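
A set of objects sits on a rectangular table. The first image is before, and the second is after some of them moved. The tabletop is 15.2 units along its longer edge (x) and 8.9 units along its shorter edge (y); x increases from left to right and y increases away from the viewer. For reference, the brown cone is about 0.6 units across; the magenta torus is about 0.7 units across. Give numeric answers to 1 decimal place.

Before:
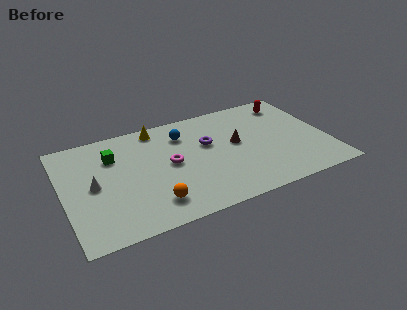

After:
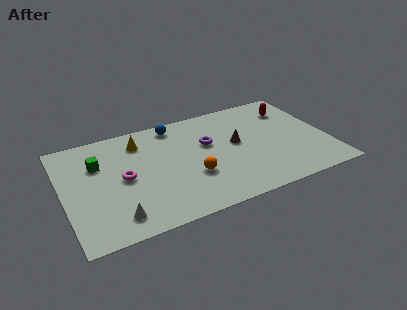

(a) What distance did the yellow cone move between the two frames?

1.4

From (5.7, 7.9) to (4.6, 7.1), the yellow cone covered √(1.1² + 0.8²) ≈ 1.4 units.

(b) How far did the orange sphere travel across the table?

2.7

From (4.8, 1.8) to (7.2, 3.1), the orange sphere covered √(2.4² + 1.3²) ≈ 2.7 units.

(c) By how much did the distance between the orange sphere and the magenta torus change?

+0.9

The distance was about 3.1 in the first image and 4.0 in the second, so they moved 0.9 units further apart.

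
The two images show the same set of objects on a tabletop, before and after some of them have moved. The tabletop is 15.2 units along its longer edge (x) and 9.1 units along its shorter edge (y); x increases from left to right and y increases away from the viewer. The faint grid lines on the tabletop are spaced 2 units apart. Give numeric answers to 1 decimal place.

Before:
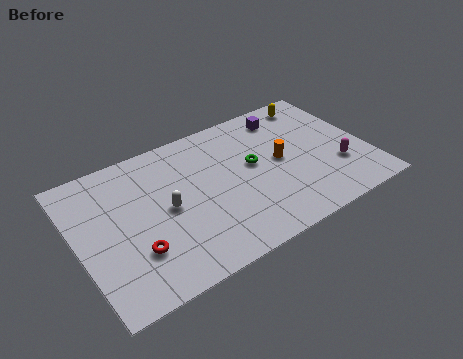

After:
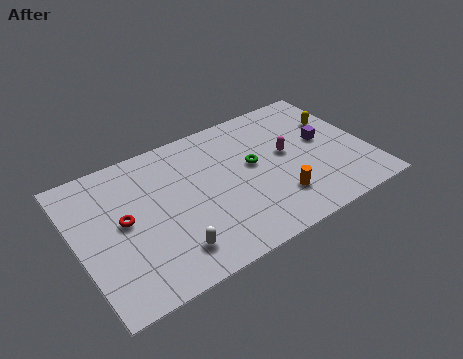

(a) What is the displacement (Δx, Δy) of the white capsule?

(-0.2, -2.7)

The white capsule started near (4.6, 4.5) and ended near (4.4, 1.8).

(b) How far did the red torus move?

2.1

From (2.7, 2.7) to (2.4, 4.8), the red torus covered √(0.3² + 2.1²) ≈ 2.1 units.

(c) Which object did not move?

the green torus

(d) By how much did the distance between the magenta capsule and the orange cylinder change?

-0.4

Before: roughly 3.3 units apart; after: 2.9. That's 0.4 units closer together.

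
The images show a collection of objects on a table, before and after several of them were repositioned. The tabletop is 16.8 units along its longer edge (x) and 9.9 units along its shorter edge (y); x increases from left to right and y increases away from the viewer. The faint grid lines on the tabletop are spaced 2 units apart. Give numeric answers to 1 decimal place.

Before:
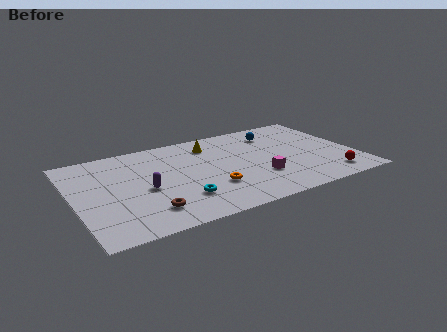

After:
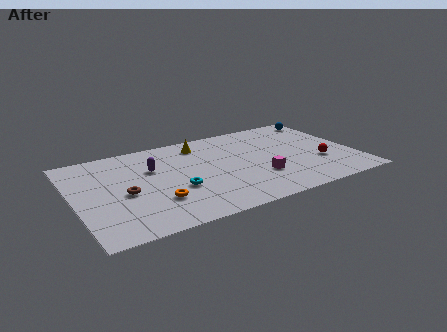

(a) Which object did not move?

the magenta cube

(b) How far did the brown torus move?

2.5

From (4.0, 2.1) to (2.9, 4.4), the brown torus covered √(1.1² + 2.3²) ≈ 2.5 units.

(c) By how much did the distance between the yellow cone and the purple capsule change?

-2.1

Before: roughly 5.6 units apart; after: 3.5. That's 2.1 units closer together.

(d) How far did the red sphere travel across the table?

1.8

The red sphere was near (14.9, 1.6) before and (14.6, 3.4) after, so it travelled √(0.3² + 1.8²) ≈ 1.8 units.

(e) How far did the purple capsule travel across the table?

2.2

From (4.1, 4.4) to (4.8, 6.5), the purple capsule covered √(0.7² + 2.1²) ≈ 2.2 units.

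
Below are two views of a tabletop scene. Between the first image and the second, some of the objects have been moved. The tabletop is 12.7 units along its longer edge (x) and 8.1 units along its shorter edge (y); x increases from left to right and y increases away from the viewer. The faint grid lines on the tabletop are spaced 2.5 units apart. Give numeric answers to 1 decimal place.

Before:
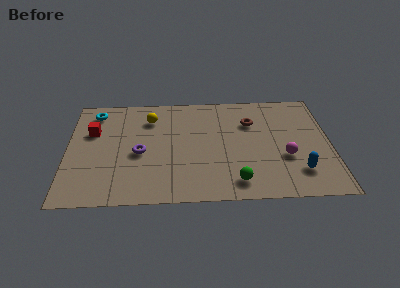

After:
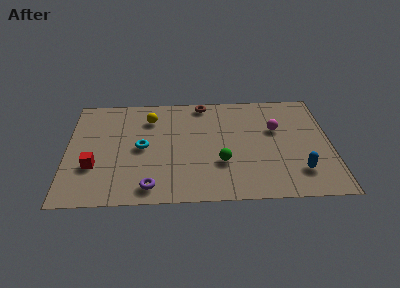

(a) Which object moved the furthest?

the cyan torus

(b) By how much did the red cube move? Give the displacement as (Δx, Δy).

(0.1, -2.6)

The red cube started near (1.2, 5.3) and ended near (1.3, 2.7).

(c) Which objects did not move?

the yellow sphere and the blue capsule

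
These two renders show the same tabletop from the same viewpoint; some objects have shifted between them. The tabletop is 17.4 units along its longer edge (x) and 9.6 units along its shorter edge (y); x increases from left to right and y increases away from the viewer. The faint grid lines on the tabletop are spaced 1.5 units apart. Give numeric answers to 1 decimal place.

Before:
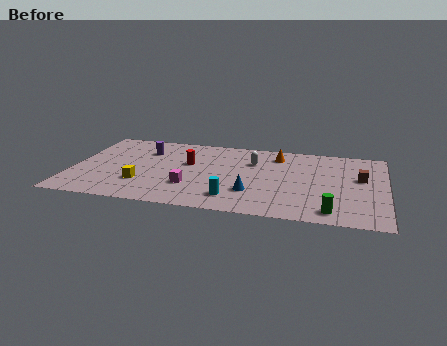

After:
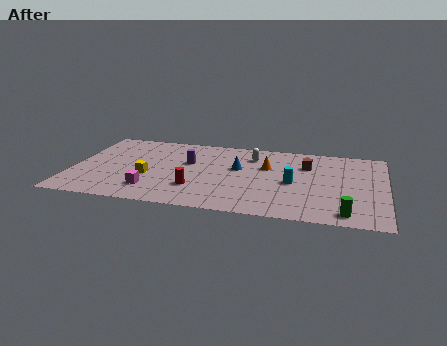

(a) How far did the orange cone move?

1.7

From (11.3, 7.8) to (10.8, 6.2), the orange cone covered √(0.5² + 1.6²) ≈ 1.7 units.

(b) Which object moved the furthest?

the cyan cylinder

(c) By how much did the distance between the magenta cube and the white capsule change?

+2.5

The distance was about 5.0 in the first image and 7.5 in the second, so they moved 2.5 units further apart.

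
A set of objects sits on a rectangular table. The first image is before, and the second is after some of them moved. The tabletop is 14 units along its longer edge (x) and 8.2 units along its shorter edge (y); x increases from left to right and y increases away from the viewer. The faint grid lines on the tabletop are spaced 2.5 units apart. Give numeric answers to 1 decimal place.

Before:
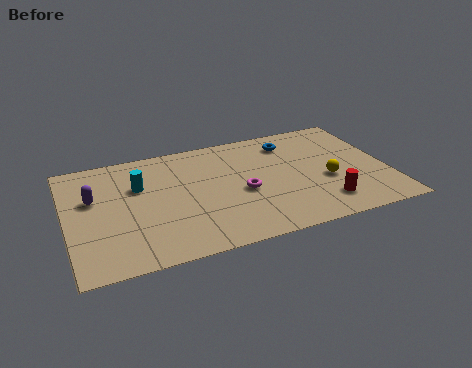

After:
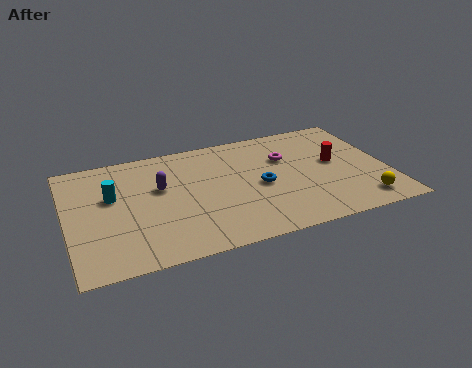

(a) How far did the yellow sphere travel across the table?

2.4

The yellow sphere was near (11.3, 3.3) before and (12.6, 1.3) after, so it travelled √(1.3² + 2.0²) ≈ 2.4 units.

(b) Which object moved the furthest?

the blue torus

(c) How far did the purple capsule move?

2.9

From (1.2, 5.1) to (4.1, 5.0), the purple capsule covered √(2.9² + 0.1²) ≈ 2.9 units.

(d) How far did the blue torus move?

3.2

From (10.0, 6.6) to (8.4, 3.8), the blue torus covered √(1.6² + 2.8²) ≈ 3.2 units.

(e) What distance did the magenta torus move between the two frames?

2.8

From (7.6, 3.6) to (9.7, 5.5), the magenta torus covered √(2.1² + 1.9²) ≈ 2.8 units.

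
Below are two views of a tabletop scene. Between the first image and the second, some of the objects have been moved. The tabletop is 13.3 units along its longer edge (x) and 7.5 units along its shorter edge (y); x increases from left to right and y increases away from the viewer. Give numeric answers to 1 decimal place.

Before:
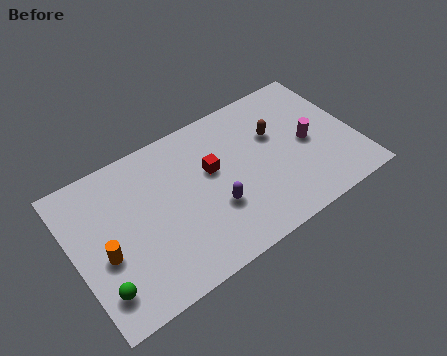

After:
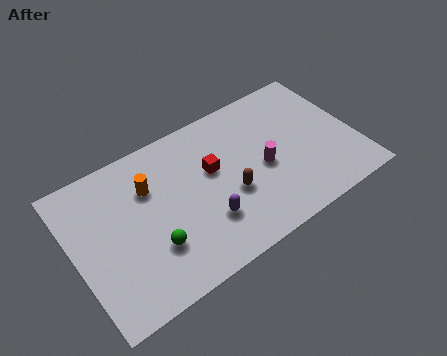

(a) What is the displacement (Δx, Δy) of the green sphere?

(2.5, 0.7)

The green sphere was at about (0.9, 1.6) and moved to about (3.4, 2.3).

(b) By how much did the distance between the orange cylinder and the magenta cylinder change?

-4.3

Before: roughly 9.8 units apart; after: 5.5. That's 4.3 units closer together.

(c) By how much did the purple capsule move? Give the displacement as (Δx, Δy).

(-0.5, -0.4)

The purple capsule was at about (6.4, 2.6) and moved to about (5.9, 2.2).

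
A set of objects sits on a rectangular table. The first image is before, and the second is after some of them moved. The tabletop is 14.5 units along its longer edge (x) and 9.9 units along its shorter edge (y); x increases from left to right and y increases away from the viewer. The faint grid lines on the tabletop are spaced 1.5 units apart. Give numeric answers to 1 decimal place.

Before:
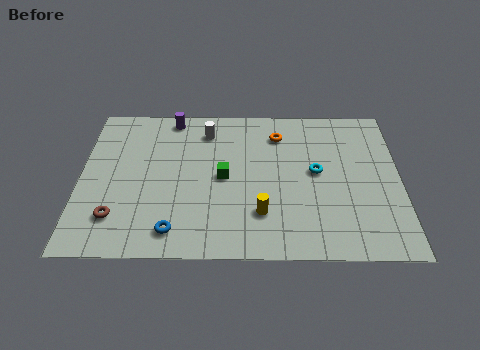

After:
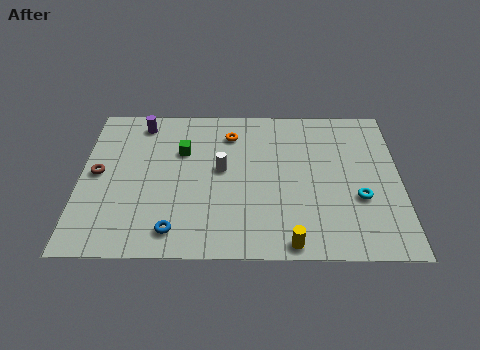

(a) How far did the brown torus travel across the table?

2.9

The brown torus was near (1.7, 2.3) before and (0.8, 5.1) after, so it travelled √(0.9² + 2.8²) ≈ 2.9 units.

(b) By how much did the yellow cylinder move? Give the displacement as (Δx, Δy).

(1.3, -1.8)

From the two frames, the yellow cylinder sits at roughly (8.2, 2.6) before and (9.5, 0.8) after.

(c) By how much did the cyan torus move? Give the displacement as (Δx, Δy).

(1.9, -1.7)

From the two frames, the cyan torus sits at roughly (10.7, 5.3) before and (12.6, 3.6) after.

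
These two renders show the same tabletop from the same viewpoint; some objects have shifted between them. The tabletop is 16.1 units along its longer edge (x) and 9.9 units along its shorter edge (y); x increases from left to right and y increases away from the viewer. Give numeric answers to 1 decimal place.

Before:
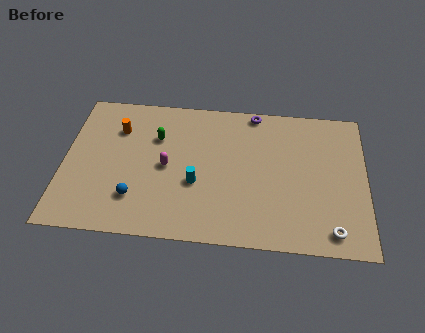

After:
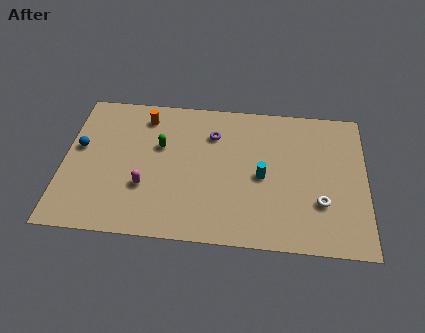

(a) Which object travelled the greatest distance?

the blue sphere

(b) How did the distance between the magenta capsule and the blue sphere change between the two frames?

+1.5

They were about 2.8 units apart before and 4.3 after — 1.5 units further apart.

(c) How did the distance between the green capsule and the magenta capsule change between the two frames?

+0.9

They were about 2.1 units apart before and 3.0 after — 0.9 units further apart.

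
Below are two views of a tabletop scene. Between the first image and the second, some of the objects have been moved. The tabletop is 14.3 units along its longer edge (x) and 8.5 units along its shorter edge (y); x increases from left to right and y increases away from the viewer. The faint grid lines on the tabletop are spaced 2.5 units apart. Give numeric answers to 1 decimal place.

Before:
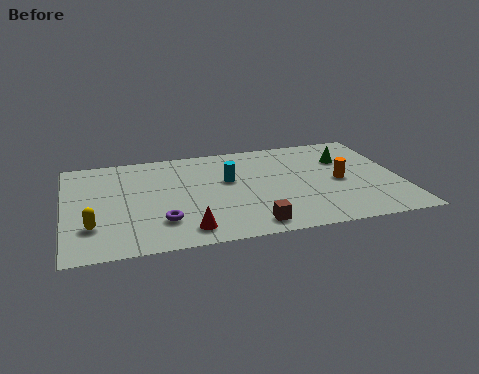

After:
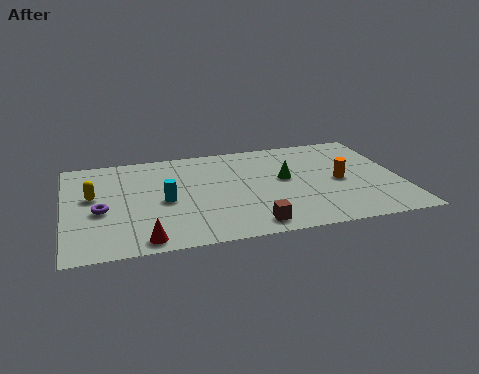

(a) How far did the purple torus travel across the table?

2.9

The purple torus was near (4.0, 2.2) before and (1.5, 3.6) after, so it travelled √(2.5² + 1.4²) ≈ 2.9 units.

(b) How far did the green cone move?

3.0

The green cone moved from about (12.1, 5.9) to (9.4, 4.7), a distance of √(2.7² + 1.2²) ≈ 3.0.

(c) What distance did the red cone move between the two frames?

1.8

The red cone moved from about (5.0, 1.3) to (3.2, 0.9), a distance of √(1.8² + 0.4²) ≈ 1.8.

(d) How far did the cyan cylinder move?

3.0

The cyan cylinder moved from about (7.0, 5.1) to (4.2, 3.9), a distance of √(2.8² + 1.2²) ≈ 3.0.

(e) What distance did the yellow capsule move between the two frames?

2.5

From (1.1, 2.4) to (1.2, 4.9), the yellow capsule covered √(0.1² + 2.5²) ≈ 2.5 units.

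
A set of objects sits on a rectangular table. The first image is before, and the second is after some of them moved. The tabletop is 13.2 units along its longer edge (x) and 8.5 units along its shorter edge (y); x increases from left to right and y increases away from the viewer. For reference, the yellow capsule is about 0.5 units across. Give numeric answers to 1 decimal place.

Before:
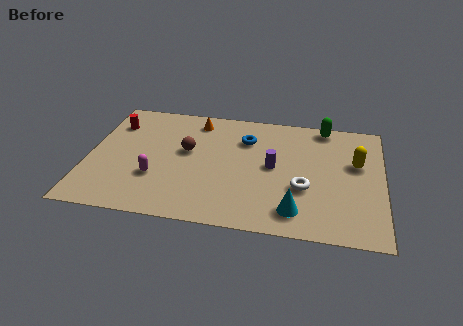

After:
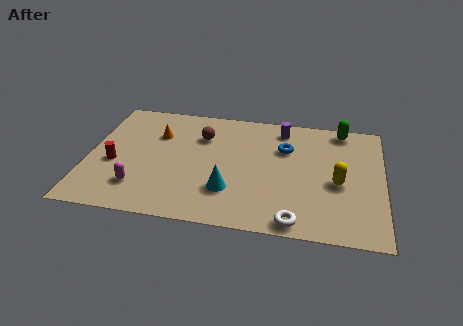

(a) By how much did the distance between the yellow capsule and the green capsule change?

+1.0

They were about 2.9 units apart before and 3.9 after — 1.0 units further apart.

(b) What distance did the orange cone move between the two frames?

2.1

From (4.7, 7.2) to (3.0, 5.9), the orange cone covered √(1.7² + 1.3²) ≈ 2.1 units.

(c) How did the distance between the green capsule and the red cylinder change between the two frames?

+1.3

Before: roughly 9.6 units apart; after: 10.9. That's 1.3 units further apart.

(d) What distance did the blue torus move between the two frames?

1.8

From (7.0, 6.2) to (8.8, 5.8), the blue torus covered √(1.8² + 0.4²) ≈ 1.8 units.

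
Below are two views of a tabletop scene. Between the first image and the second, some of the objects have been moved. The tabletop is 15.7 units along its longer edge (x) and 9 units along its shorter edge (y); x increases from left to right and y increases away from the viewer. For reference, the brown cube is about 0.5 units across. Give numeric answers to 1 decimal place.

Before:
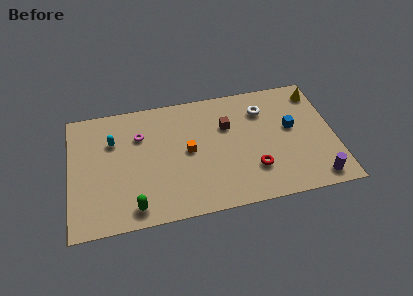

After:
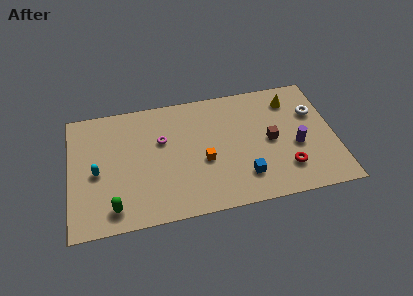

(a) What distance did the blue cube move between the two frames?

4.2

The blue cube moved from about (13.2, 5.1) to (10.2, 2.1), a distance of √(3.0² + 3.0²) ≈ 4.2.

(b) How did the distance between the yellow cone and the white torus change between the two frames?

-1.6

The distance was about 3.4 in the first image and 1.8 in the second, so they moved 1.6 units closer together.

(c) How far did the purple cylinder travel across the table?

2.8

The purple cylinder was near (14.4, 1.1) before and (13.4, 3.7) after, so it travelled √(1.0² + 2.6²) ≈ 2.8 units.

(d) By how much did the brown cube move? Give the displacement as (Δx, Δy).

(2.5, -1.6)

The brown cube started near (9.4, 6.0) and ended near (11.9, 4.4).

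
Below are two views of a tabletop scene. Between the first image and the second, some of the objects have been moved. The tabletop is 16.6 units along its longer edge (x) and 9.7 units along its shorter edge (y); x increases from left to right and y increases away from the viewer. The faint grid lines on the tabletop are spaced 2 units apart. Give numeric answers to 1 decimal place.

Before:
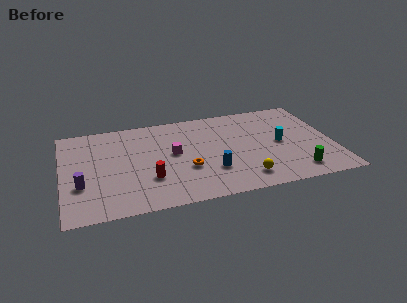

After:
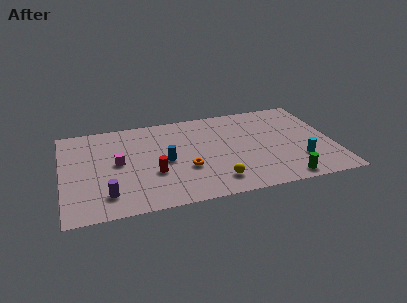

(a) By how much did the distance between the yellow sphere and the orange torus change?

-1.4

They were about 3.8 units apart before and 2.4 after — 1.4 units closer together.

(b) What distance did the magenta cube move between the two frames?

3.4

The magenta cube moved from about (6.8, 5.3) to (3.4, 5.1), a distance of √(3.4² + 0.2²) ≈ 3.4.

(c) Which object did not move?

the orange torus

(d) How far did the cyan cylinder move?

2.3

The cyan cylinder moved from about (13.4, 4.8) to (14.4, 2.7), a distance of √(1.0² + 2.1²) ≈ 2.3.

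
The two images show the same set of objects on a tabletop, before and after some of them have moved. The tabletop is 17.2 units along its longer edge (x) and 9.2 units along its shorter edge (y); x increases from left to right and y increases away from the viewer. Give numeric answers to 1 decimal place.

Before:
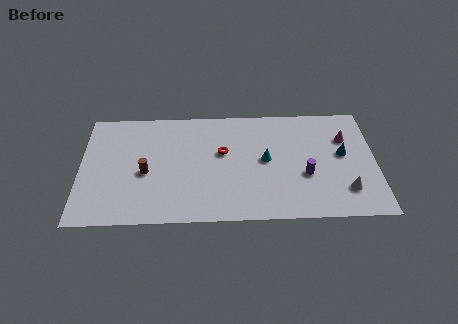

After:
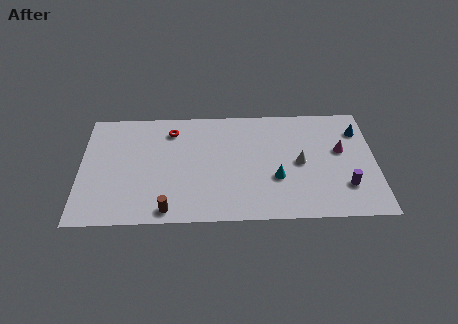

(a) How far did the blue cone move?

2.1

The blue cone was near (15.3, 5.1) before and (16.3, 7.0) after, so it travelled √(1.0² + 1.9²) ≈ 2.1 units.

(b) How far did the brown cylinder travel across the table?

3.3

The brown cylinder was near (3.8, 4.0) before and (5.1, 1.0) after, so it travelled √(1.3² + 3.0²) ≈ 3.3 units.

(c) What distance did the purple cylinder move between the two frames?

2.5

From (13.1, 3.5) to (15.4, 2.5), the purple cylinder covered √(2.3² + 1.0²) ≈ 2.5 units.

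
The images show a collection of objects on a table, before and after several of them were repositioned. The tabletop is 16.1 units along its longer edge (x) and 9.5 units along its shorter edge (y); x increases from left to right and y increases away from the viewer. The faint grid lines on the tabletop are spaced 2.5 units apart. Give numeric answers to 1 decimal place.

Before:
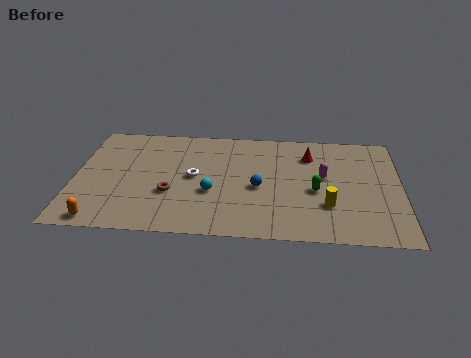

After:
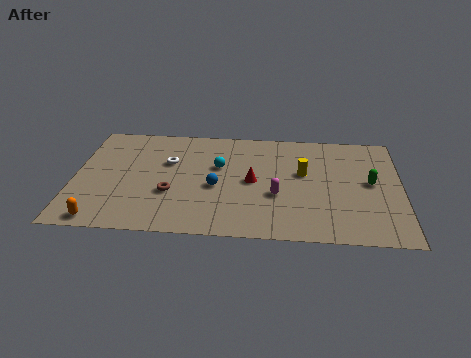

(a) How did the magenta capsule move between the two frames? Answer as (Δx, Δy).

(-2.3, -1.8)

From the two frames, the magenta capsule sits at roughly (12.3, 5.4) before and (10.0, 3.6) after.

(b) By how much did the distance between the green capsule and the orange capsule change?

+2.8

Before: roughly 10.9 units apart; after: 13.7. That's 2.8 units further apart.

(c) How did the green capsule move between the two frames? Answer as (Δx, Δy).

(2.7, 0.9)

From the two frames, the green capsule sits at roughly (11.9, 4.1) before and (14.6, 5.0) after.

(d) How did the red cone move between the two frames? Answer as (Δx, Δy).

(-2.8, -2.5)

The red cone was at about (11.6, 7.2) and moved to about (8.8, 4.7).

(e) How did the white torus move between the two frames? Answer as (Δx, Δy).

(-1.3, 1.2)

The white torus started near (5.9, 4.9) and ended near (4.6, 6.1).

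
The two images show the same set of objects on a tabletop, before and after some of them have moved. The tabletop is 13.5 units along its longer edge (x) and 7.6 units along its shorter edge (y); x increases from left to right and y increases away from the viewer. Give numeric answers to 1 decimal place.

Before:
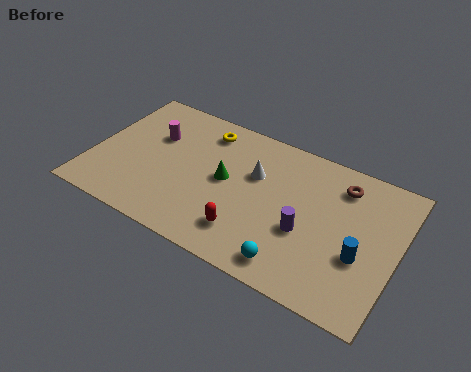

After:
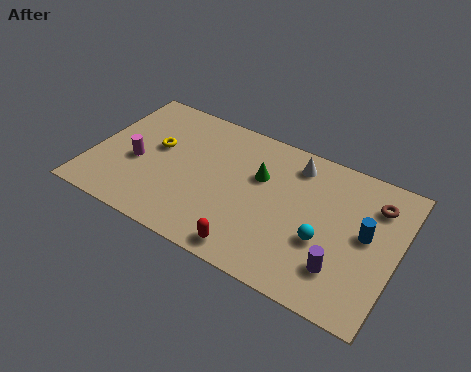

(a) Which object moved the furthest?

the yellow torus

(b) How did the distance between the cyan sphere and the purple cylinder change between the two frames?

-0.6

The distance was about 1.9 in the first image and 1.3 in the second, so they moved 0.6 units closer together.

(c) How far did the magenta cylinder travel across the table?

1.9

The magenta cylinder moved from about (2.5, 5.0) to (2.0, 3.2), a distance of √(0.5² + 1.8²) ≈ 1.9.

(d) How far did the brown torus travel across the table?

1.5

From (10.8, 6.1) to (12.3, 5.8), the brown torus covered √(1.5² + 0.3²) ≈ 1.5 units.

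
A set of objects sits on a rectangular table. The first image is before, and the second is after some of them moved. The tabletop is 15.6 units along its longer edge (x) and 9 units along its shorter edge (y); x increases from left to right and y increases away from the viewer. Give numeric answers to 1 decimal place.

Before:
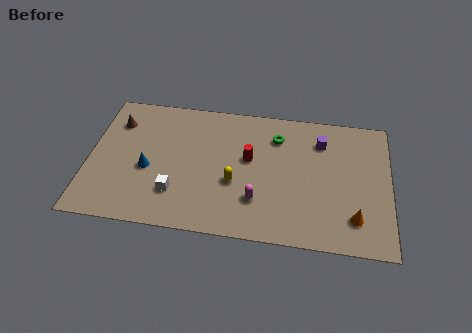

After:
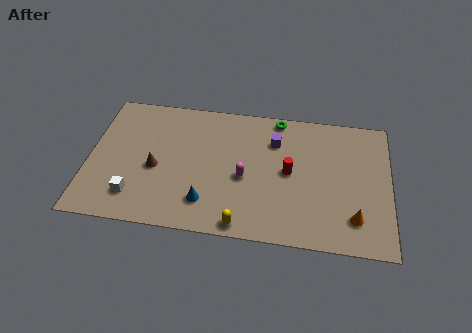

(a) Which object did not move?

the orange cone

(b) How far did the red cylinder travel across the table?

2.2

The red cylinder moved from about (8.3, 5.2) to (10.4, 4.6), a distance of √(2.1² + 0.6²) ≈ 2.2.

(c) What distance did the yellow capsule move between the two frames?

2.7

From (7.6, 3.5) to (8.1, 0.8), the yellow capsule covered √(0.5² + 2.7²) ≈ 2.7 units.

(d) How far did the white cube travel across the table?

2.2

The white cube was near (4.6, 2.4) before and (2.5, 1.9) after, so it travelled √(2.1² + 0.5²) ≈ 2.2 units.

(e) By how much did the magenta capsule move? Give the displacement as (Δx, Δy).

(-0.7, 1.4)

The magenta capsule was at about (8.8, 2.5) and moved to about (8.1, 3.9).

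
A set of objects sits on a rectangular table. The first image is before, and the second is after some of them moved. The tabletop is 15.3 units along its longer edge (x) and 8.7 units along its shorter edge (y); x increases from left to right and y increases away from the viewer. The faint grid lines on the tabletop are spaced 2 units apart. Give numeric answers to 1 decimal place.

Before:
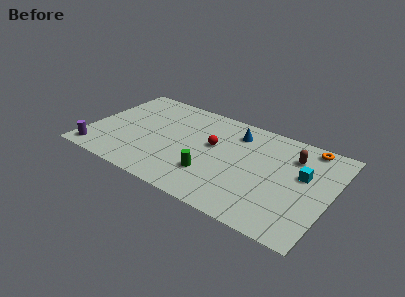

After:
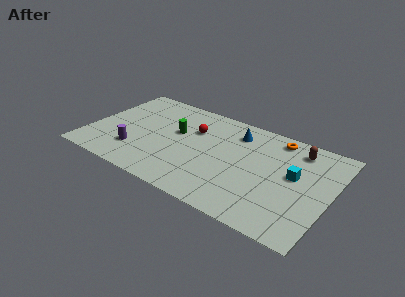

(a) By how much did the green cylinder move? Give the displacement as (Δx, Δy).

(-2.7, 2.7)

The green cylinder started near (8.1, 2.5) and ended near (5.4, 5.2).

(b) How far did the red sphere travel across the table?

1.6

The red sphere was near (7.8, 5.1) before and (6.4, 5.9) after, so it travelled √(1.4² + 0.8²) ≈ 1.6 units.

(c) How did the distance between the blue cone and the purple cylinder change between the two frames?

-2.6

Before: roughly 10.0 units apart; after: 7.4. That's 2.6 units closer together.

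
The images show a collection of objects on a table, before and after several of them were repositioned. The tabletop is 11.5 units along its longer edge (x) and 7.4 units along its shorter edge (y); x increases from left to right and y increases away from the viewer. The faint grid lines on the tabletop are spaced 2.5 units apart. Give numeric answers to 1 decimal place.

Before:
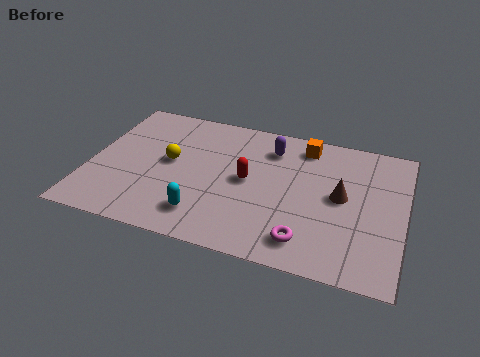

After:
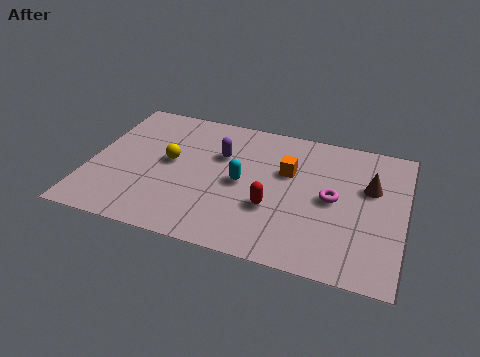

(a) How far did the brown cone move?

1.3

The brown cone was near (9.2, 3.9) before and (10.2, 4.7) after, so it travelled √(1.0² + 0.8²) ≈ 1.3 units.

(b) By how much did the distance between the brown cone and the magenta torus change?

-1.2

Before: roughly 2.8 units apart; after: 1.6. That's 1.2 units closer together.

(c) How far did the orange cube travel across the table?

1.7

The orange cube moved from about (7.7, 6.3) to (7.2, 4.7), a distance of √(0.5² + 1.6²) ≈ 1.7.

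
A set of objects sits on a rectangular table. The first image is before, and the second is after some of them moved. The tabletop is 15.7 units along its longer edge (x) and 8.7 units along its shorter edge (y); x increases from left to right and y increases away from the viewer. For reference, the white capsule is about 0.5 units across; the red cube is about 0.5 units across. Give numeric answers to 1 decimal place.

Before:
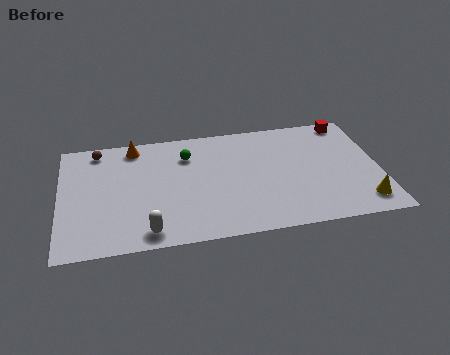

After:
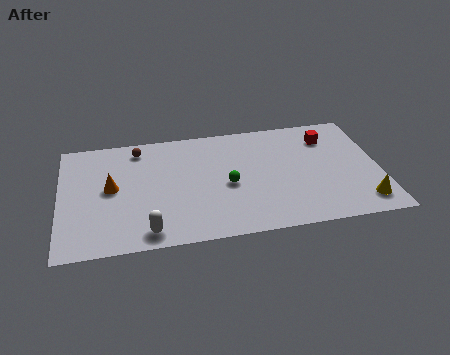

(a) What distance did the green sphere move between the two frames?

3.2

The green sphere was near (6.3, 6.5) before and (8.2, 3.9) after, so it travelled √(1.9² + 2.6²) ≈ 3.2 units.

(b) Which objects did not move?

the white capsule and the yellow cone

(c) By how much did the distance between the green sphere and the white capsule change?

-0.9

Before: roughly 5.8 units apart; after: 4.9. That's 0.9 units closer together.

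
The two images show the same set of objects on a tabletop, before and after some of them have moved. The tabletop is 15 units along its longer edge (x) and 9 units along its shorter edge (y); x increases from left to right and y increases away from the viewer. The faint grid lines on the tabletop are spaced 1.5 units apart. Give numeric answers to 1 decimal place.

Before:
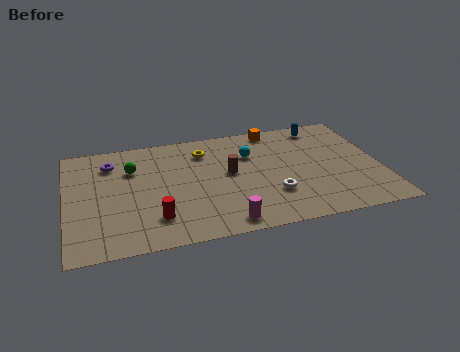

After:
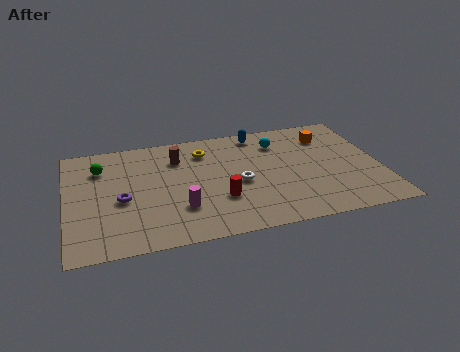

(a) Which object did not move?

the yellow torus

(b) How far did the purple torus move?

3.1

From (2.2, 7.0) to (2.6, 3.9), the purple torus covered √(0.4² + 3.1²) ≈ 3.1 units.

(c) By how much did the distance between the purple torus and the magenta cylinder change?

-4.9

Before: roughly 7.9 units apart; after: 3.0. That's 4.9 units closer together.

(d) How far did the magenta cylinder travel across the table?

2.6

From (7.3, 1.0) to (5.3, 2.6), the magenta cylinder covered √(2.0² + 1.6²) ≈ 2.6 units.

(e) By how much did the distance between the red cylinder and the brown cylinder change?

-0.4

Before: roughly 4.6 units apart; after: 4.2. That's 0.4 units closer together.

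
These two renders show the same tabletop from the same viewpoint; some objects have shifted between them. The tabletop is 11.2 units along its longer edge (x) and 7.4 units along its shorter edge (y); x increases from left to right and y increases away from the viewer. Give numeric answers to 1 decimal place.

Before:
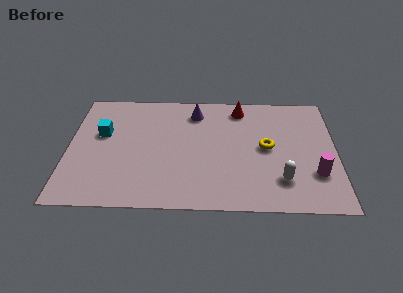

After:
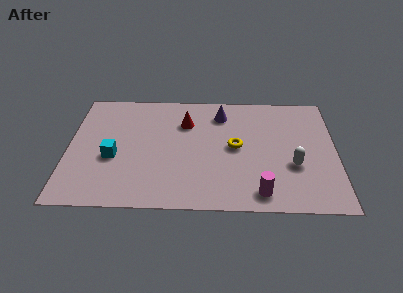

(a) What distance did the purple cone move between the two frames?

1.1

From (5.3, 6.0) to (6.4, 5.9), the purple cone covered √(1.1² + 0.1²) ≈ 1.1 units.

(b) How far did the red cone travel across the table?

2.5

The red cone was near (7.2, 6.3) before and (4.9, 5.3) after, so it travelled √(2.3² + 1.0²) ≈ 2.5 units.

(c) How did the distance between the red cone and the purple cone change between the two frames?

-0.3

They were about 1.9 units apart before and 1.6 after — 0.3 units closer together.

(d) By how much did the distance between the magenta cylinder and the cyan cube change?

-2.8

The distance was about 9.2 in the first image and 6.4 in the second, so they moved 2.8 units closer together.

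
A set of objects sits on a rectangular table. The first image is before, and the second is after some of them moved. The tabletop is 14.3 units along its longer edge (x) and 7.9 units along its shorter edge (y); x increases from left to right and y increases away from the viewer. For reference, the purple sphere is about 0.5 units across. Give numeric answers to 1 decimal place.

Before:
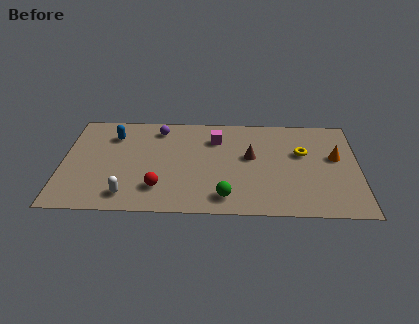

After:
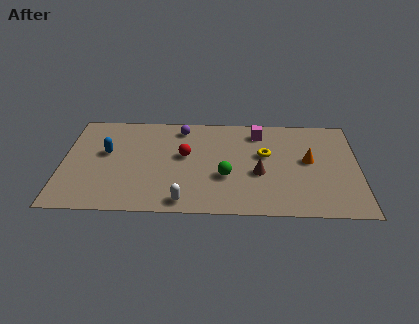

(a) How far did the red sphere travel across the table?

2.9

The red sphere was near (4.7, 1.9) before and (5.9, 4.5) after, so it travelled √(1.2² + 2.6²) ≈ 2.9 units.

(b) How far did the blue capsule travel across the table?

1.4

From (2.4, 6.0) to (2.1, 4.6), the blue capsule covered √(0.3² + 1.4²) ≈ 1.4 units.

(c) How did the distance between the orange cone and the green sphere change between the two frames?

-2.0

Before: roughly 6.2 units apart; after: 4.2. That's 2.0 units closer together.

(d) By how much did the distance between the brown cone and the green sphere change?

-1.8

They were about 3.4 units apart before and 1.6 after — 1.8 units closer together.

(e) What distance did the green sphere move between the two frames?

1.6

From (7.9, 1.3) to (7.9, 2.9), the green sphere covered √(0.0² + 1.6²) ≈ 1.6 units.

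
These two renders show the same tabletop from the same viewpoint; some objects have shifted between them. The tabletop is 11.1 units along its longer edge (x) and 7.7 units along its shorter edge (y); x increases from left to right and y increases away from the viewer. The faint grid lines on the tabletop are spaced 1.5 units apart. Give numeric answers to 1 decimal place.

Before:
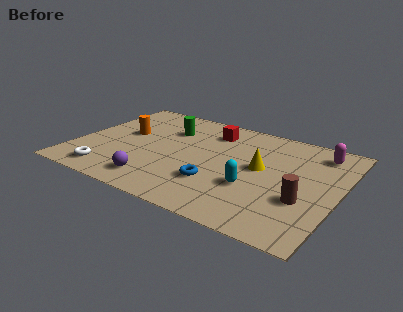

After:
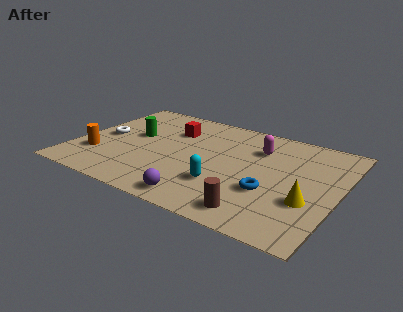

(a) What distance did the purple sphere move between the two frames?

2.0

The purple sphere moved from about (3.8, 1.3) to (5.8, 0.9), a distance of √(2.0² + 0.4²) ≈ 2.0.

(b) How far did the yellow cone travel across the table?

2.7

The yellow cone moved from about (7.8, 4.2) to (10.0, 2.7), a distance of √(2.2² + 1.5²) ≈ 2.7.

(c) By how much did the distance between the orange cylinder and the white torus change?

-1.7

Before: roughly 3.3 units apart; after: 1.6. That's 1.7 units closer together.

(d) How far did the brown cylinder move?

2.3

From (9.8, 2.7) to (8.1, 1.1), the brown cylinder covered √(1.7² + 1.6²) ≈ 2.3 units.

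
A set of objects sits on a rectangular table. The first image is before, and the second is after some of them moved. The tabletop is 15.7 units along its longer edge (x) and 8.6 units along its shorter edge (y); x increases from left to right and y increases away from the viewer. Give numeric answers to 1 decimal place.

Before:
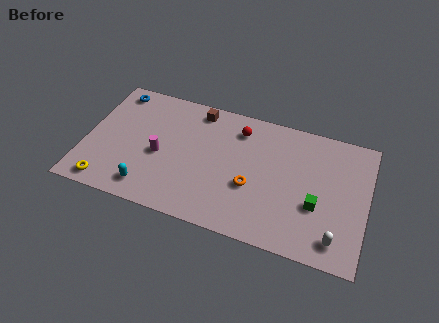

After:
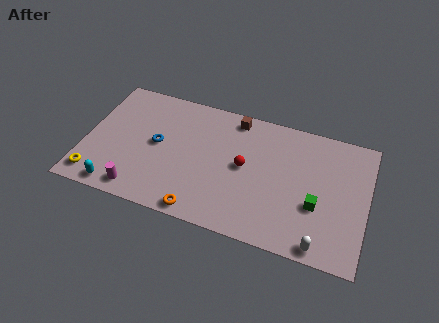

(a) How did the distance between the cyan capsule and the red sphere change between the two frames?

+0.5

The distance was about 7.2 in the first image and 7.7 in the second, so they moved 0.5 units further apart.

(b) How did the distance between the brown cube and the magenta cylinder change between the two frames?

+4.0

Before: roughly 4.1 units apart; after: 8.1. That's 4.0 units further apart.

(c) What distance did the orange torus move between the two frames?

3.6

The orange torus moved from about (9.4, 3.3) to (6.8, 0.8), a distance of √(2.6² + 2.5²) ≈ 3.6.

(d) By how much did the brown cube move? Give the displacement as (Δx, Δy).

(2.1, 0.1)

From the two frames, the brown cube sits at roughly (6.0, 7.5) before and (8.1, 7.6) after.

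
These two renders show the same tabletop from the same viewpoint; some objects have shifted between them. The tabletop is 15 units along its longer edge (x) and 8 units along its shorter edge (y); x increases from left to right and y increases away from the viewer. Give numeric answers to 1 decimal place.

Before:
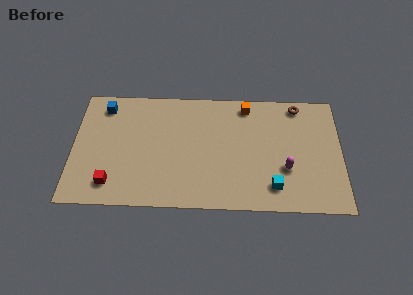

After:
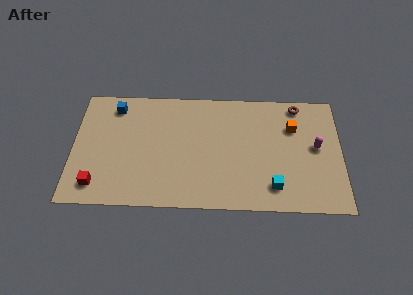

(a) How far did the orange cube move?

3.0

From (9.7, 7.0) to (12.3, 5.6), the orange cube covered √(2.6² + 1.4²) ≈ 3.0 units.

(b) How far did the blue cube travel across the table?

0.6

The blue cube was near (1.7, 6.7) before and (2.3, 6.7) after, so it travelled √(0.6² + 0.0²) ≈ 0.6 units.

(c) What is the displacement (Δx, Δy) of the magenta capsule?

(1.7, 1.5)

The magenta capsule started near (11.9, 2.8) and ended near (13.6, 4.3).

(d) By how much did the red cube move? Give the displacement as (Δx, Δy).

(-0.8, -0.1)

From the two frames, the red cube sits at roughly (2.2, 1.5) before and (1.4, 1.4) after.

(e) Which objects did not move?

the brown torus and the cyan cube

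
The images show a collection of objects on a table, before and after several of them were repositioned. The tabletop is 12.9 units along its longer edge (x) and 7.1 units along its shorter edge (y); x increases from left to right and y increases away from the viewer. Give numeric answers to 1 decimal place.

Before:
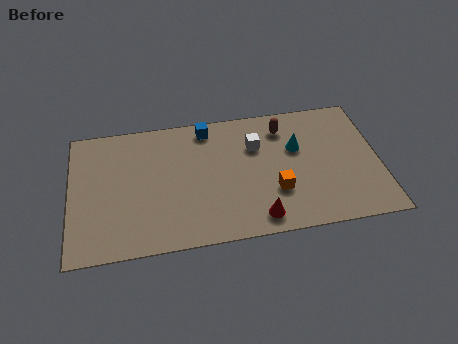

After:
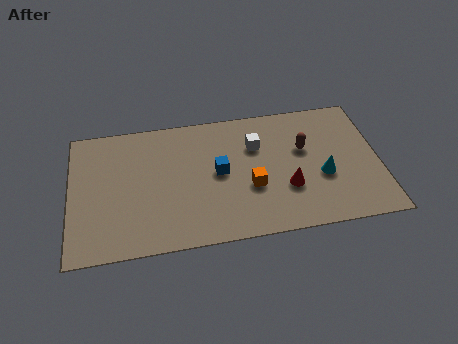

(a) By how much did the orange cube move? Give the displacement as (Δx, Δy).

(-1.0, 0.4)

The orange cube started near (8.5, 2.3) and ended near (7.5, 2.7).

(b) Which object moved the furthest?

the blue cube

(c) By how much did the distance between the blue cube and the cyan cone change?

+0.3

They were about 4.1 units apart before and 4.4 after — 0.3 units further apart.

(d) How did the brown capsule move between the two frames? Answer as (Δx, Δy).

(0.8, -1.3)

The brown capsule was at about (9.0, 5.7) and moved to about (9.8, 4.4).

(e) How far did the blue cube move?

2.5

The blue cube was near (5.8, 6.2) before and (6.2, 3.7) after, so it travelled √(0.4² + 2.5²) ≈ 2.5 units.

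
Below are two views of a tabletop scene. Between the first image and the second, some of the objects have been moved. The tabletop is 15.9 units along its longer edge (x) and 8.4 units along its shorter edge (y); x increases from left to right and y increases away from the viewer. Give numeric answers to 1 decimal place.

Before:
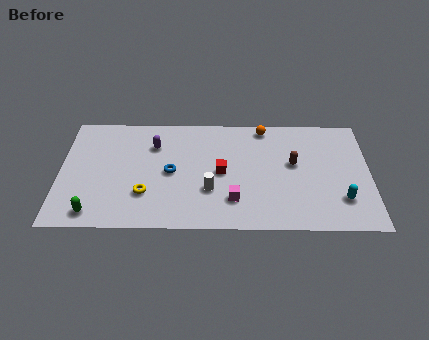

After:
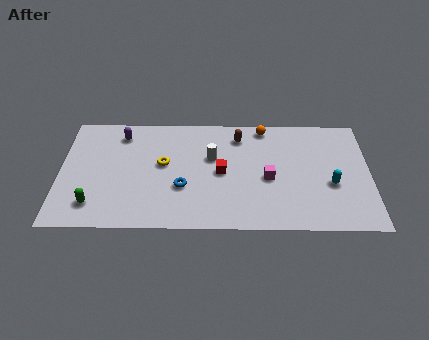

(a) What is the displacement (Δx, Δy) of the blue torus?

(0.6, -1.1)

The blue torus started near (5.7, 4.1) and ended near (6.3, 3.0).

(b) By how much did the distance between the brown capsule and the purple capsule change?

-1.2

Before: roughly 7.3 units apart; after: 6.1. That's 1.2 units closer together.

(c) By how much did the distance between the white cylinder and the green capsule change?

+0.8

The distance was about 6.1 in the first image and 6.9 in the second, so they moved 0.8 units further apart.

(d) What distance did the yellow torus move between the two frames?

2.4

From (4.4, 2.5) to (5.3, 4.7), the yellow torus covered √(0.9² + 2.2²) ≈ 2.4 units.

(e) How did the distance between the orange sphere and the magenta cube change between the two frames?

-1.8

Before: roughly 5.6 units apart; after: 3.8. That's 1.8 units closer together.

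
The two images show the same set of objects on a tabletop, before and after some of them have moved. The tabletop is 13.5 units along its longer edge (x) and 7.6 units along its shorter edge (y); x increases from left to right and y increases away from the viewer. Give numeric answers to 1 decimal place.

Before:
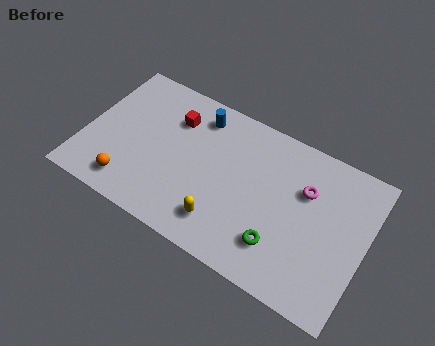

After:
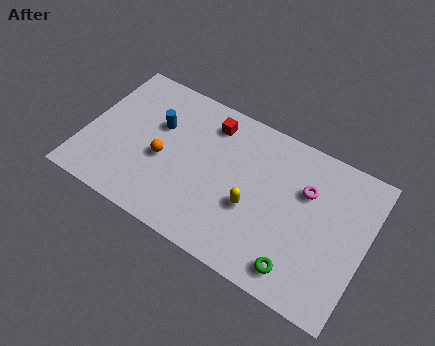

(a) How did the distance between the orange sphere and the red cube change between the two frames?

-1.1

They were about 4.6 units apart before and 3.5 after — 1.1 units closer together.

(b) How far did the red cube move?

1.8

The red cube moved from about (4.0, 5.6) to (5.7, 6.2), a distance of √(1.7² + 0.6²) ≈ 1.8.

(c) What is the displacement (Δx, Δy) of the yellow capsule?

(1.2, 1.4)

From the two frames, the yellow capsule sits at roughly (7.0, 1.6) before and (8.2, 3.0) after.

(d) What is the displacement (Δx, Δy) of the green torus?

(1.0, -0.7)

The green torus was at about (9.7, 1.9) and moved to about (10.7, 1.2).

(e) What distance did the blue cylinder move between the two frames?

2.3

From (5.1, 6.3) to (3.3, 4.9), the blue cylinder covered √(1.8² + 1.4²) ≈ 2.3 units.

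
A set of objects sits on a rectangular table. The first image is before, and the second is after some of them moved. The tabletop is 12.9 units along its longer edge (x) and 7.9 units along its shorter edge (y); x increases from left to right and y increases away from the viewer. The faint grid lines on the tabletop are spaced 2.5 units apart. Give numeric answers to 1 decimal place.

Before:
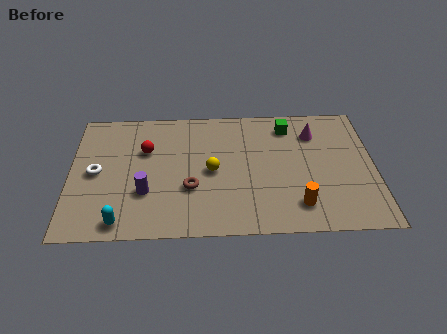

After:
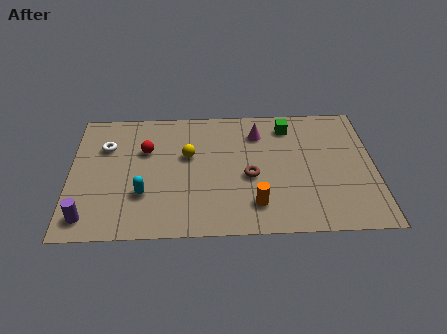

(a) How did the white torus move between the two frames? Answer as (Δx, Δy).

(0.4, 1.6)

From the two frames, the white torus sits at roughly (1.1, 3.9) before and (1.5, 5.5) after.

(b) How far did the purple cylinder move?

2.8

From (3.2, 2.6) to (0.8, 1.2), the purple cylinder covered √(2.4² + 1.4²) ≈ 2.8 units.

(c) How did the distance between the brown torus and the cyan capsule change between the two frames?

+1.1

The distance was about 3.5 in the first image and 4.6 in the second, so they moved 1.1 units further apart.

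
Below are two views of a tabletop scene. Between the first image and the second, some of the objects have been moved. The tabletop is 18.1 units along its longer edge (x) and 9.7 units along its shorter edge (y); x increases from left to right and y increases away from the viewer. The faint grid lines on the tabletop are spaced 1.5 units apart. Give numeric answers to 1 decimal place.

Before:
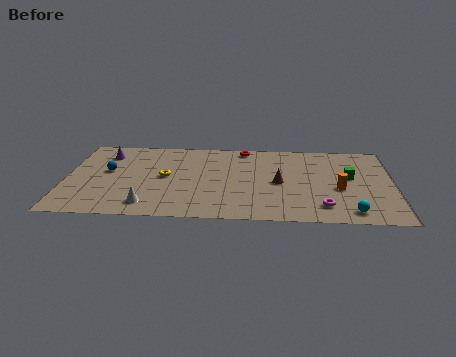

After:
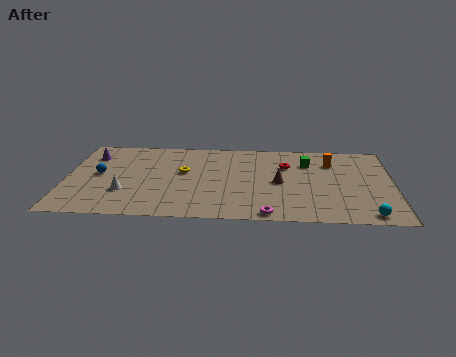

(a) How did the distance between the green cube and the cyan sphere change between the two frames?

+2.7

The distance was about 4.2 in the first image and 6.9 in the second, so they moved 2.7 units further apart.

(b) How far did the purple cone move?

0.8

From (2.1, 7.6) to (1.3, 7.4), the purple cone covered √(0.8² + 0.2²) ≈ 0.8 units.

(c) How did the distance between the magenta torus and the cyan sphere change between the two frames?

+3.8

Before: roughly 1.6 units apart; after: 5.4. That's 3.8 units further apart.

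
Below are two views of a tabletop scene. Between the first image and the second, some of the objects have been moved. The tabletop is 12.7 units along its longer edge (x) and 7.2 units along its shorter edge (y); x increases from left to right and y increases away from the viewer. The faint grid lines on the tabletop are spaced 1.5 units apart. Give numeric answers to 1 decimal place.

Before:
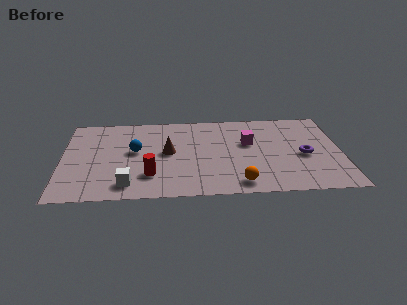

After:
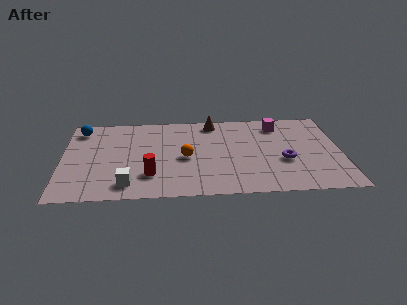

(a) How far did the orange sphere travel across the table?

3.3

The orange sphere was near (8.0, 1.0) before and (5.6, 3.3) after, so it travelled √(2.4² + 2.3²) ≈ 3.3 units.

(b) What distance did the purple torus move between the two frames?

1.0

The purple torus was near (11.0, 3.2) before and (10.1, 2.8) after, so it travelled √(0.9² + 0.4²) ≈ 1.0 units.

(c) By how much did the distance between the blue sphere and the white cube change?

+2.5

The distance was about 2.8 in the first image and 5.3 in the second, so they moved 2.5 units further apart.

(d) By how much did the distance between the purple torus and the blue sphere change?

+2.1

They were about 7.7 units apart before and 9.8 after — 2.1 units further apart.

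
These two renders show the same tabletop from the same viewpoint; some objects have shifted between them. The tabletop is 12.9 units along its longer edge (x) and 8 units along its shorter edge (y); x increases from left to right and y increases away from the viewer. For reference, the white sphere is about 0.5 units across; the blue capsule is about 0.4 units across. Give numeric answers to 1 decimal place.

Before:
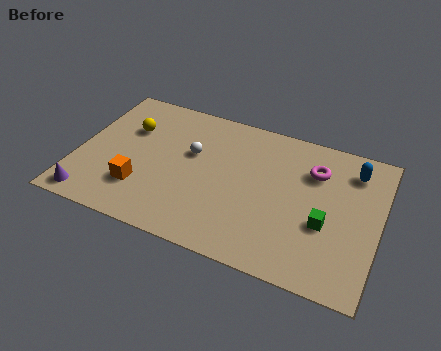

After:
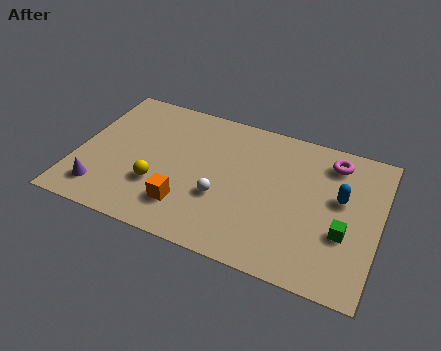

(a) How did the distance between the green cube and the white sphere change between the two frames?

-1.0

Before: roughly 6.2 units apart; after: 5.2. That's 1.0 units closer together.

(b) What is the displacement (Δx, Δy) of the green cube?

(0.8, -0.2)

The green cube started near (10.7, 3.1) and ended near (11.5, 2.9).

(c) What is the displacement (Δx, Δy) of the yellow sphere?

(1.6, -2.8)

The yellow sphere started near (2.0, 5.4) and ended near (3.6, 2.6).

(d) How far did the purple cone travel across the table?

0.7

The purple cone moved from about (0.9, 0.9) to (1.3, 1.5), a distance of √(0.4² + 0.6²) ≈ 0.7.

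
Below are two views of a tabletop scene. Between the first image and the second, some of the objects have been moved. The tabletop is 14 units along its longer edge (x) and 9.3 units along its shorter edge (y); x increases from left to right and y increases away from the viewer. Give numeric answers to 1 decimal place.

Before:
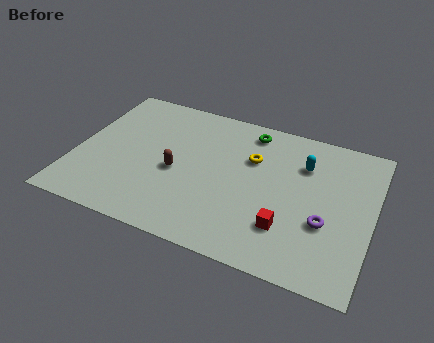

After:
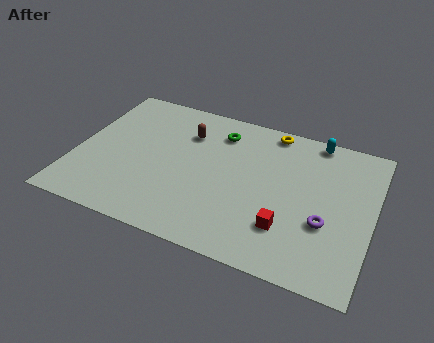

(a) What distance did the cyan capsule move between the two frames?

1.8

The cyan capsule moved from about (10.6, 6.7) to (11.0, 8.5), a distance of √(0.4² + 1.8²) ≈ 1.8.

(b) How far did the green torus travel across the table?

1.5

The green torus was near (7.9, 8.0) before and (6.5, 7.4) after, so it travelled √(1.4² + 0.6²) ≈ 1.5 units.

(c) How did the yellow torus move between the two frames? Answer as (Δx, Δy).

(0.7, 2.2)

From the two frames, the yellow torus sits at roughly (8.2, 6.2) before and (8.9, 8.4) after.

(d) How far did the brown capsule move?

2.7

The brown capsule was near (4.8, 4.1) before and (5.0, 6.8) after, so it travelled √(0.2² + 2.7²) ≈ 2.7 units.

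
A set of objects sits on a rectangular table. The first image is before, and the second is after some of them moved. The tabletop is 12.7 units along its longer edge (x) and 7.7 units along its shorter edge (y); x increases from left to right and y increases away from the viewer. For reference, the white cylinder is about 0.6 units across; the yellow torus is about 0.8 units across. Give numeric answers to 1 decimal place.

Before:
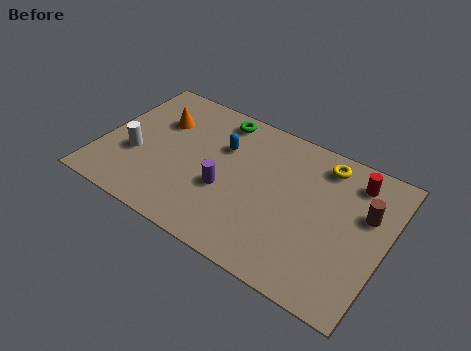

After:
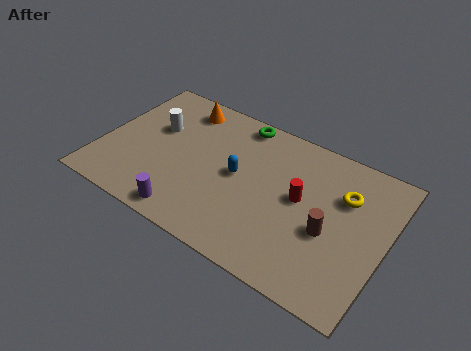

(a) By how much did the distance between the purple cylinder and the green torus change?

+2.3

They were about 3.8 units apart before and 6.1 after — 2.3 units further apart.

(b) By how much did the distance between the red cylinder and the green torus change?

-2.0

They were about 6.2 units apart before and 4.2 after — 2.0 units closer together.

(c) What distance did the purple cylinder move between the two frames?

2.5

From (5.7, 3.0) to (4.4, 0.9), the purple cylinder covered √(1.3² + 2.1²) ≈ 2.5 units.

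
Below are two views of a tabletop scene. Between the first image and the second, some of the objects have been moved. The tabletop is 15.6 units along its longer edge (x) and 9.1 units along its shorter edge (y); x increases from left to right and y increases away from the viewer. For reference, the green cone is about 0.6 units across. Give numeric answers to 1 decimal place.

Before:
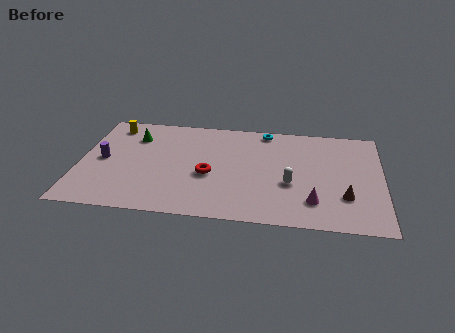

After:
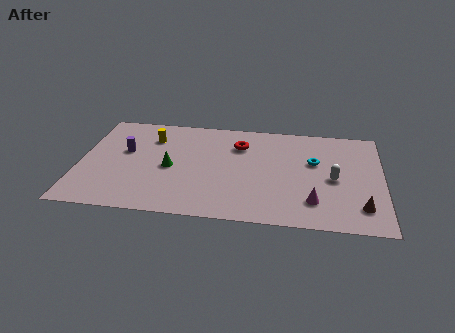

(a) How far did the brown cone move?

1.1

From (13.7, 2.7) to (14.5, 1.9), the brown cone covered √(0.8² + 0.8²) ≈ 1.1 units.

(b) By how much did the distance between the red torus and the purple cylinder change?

+0.5

They were about 5.5 units apart before and 6.0 after — 0.5 units further apart.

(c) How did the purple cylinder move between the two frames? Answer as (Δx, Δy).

(1.1, 0.9)

From the two frames, the purple cylinder sits at roughly (1.2, 4.5) before and (2.3, 5.4) after.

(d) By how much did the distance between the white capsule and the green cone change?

-0.4

The distance was about 8.8 in the first image and 8.4 in the second, so they moved 0.4 units closer together.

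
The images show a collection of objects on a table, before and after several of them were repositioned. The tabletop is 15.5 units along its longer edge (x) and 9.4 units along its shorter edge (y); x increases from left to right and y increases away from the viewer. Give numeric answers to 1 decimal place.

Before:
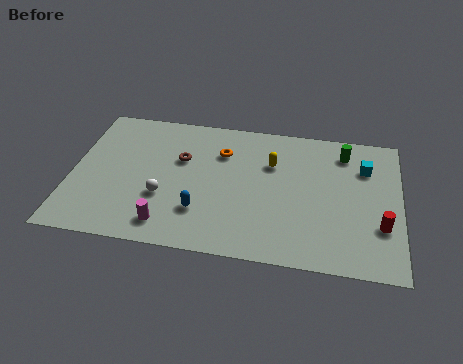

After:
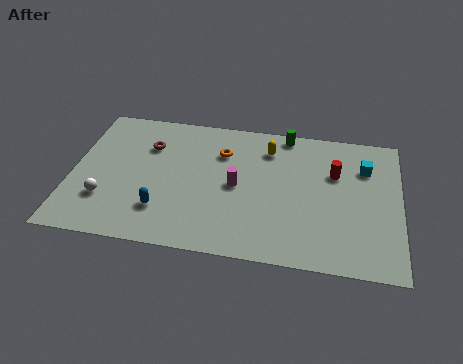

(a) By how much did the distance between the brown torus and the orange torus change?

+1.4

Before: roughly 2.1 units apart; after: 3.5. That's 1.4 units further apart.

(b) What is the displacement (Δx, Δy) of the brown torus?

(-1.6, 0.7)

The brown torus was at about (5.1, 6.0) and moved to about (3.5, 6.7).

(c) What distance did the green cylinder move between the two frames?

2.9

The green cylinder was near (12.8, 7.7) before and (10.0, 8.6) after, so it travelled √(2.8² + 0.9²) ≈ 2.9 units.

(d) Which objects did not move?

the orange torus and the cyan cube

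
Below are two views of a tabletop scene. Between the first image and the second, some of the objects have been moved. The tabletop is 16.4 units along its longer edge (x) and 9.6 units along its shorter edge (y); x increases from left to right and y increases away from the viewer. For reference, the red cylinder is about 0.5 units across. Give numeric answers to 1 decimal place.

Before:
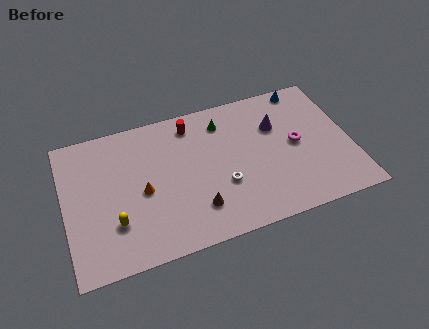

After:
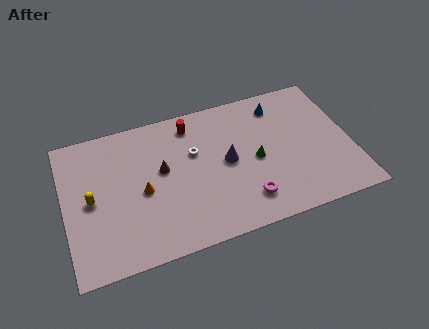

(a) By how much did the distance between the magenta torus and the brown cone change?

-0.8

They were about 6.5 units apart before and 5.7 after — 0.8 units closer together.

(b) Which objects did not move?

the red cylinder and the orange cone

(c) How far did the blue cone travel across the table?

1.8

The blue cone moved from about (14.2, 8.7) to (12.6, 7.9), a distance of √(1.6² + 0.8²) ≈ 1.8.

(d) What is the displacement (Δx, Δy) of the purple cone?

(-3.0, -1.6)

The purple cone was at about (12.3, 6.5) and moved to about (9.3, 4.9).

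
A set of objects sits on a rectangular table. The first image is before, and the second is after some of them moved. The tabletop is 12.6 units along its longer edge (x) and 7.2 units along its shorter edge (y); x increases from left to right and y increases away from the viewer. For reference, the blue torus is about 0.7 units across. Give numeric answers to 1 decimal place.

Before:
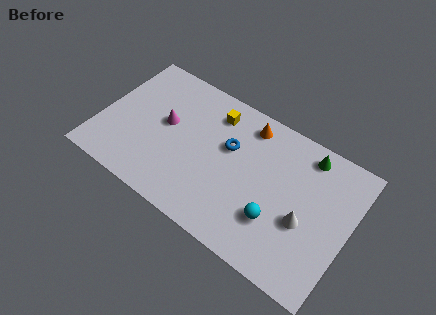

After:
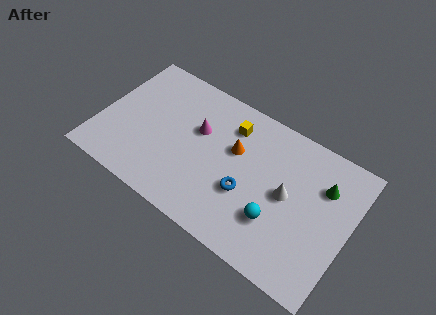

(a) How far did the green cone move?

1.5

The green cone moved from about (10.1, 6.2) to (11.1, 5.1), a distance of √(1.0² + 1.1²) ≈ 1.5.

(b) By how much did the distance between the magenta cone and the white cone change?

-2.6

Before: roughly 7.4 units apart; after: 4.8. That's 2.6 units closer together.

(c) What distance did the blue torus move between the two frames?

2.2

The blue torus was near (6.4, 4.5) before and (7.6, 2.7) after, so it travelled √(1.2² + 1.8²) ≈ 2.2 units.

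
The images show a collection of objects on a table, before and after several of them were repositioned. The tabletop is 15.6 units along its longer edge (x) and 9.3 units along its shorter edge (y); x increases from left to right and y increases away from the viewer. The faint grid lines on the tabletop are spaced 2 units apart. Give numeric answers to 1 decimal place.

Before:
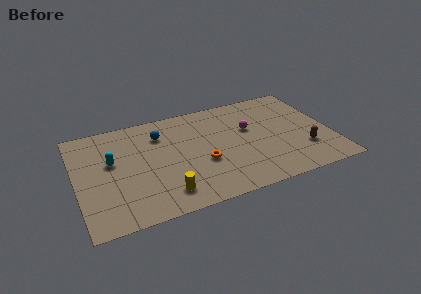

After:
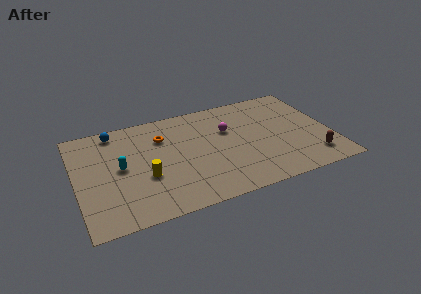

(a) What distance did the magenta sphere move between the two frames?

1.3

The magenta sphere moved from about (10.7, 5.7) to (9.4, 6.0), a distance of √(1.3² + 0.3²) ≈ 1.3.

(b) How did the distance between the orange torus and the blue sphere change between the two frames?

-0.9

The distance was about 4.1 in the first image and 3.2 in the second, so they moved 0.9 units closer together.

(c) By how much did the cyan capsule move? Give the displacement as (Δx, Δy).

(0.5, -0.7)

The cyan capsule started near (2.2, 5.5) and ended near (2.7, 4.8).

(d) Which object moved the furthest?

the orange torus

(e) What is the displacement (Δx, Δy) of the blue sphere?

(-2.7, 1.2)

The blue sphere started near (5.3, 7.0) and ended near (2.6, 8.2).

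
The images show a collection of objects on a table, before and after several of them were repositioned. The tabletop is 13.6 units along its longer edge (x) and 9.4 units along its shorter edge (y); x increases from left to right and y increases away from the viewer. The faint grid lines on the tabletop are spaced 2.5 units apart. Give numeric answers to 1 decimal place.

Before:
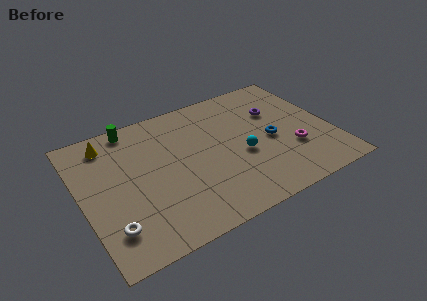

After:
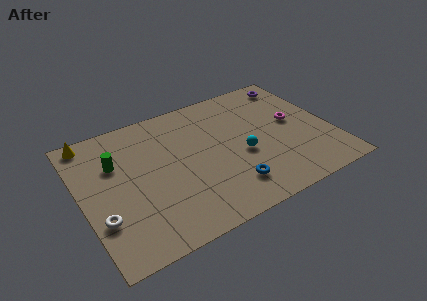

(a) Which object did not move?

the cyan sphere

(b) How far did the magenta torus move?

2.0

The magenta torus was near (11.3, 3.1) before and (11.7, 5.1) after, so it travelled √(0.4² + 2.0²) ≈ 2.0 units.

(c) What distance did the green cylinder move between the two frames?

2.5

The green cylinder was near (3.2, 8.5) before and (2.0, 6.3) after, so it travelled √(1.2² + 2.2²) ≈ 2.5 units.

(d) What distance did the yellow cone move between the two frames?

1.1

From (1.8, 7.9) to (0.9, 8.5), the yellow cone covered √(0.9² + 0.6²) ≈ 1.1 units.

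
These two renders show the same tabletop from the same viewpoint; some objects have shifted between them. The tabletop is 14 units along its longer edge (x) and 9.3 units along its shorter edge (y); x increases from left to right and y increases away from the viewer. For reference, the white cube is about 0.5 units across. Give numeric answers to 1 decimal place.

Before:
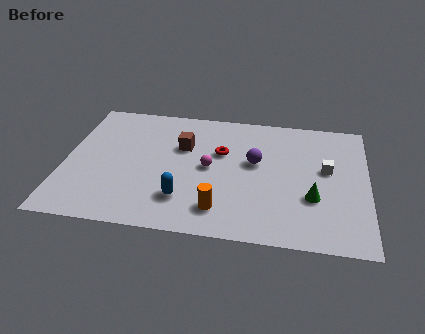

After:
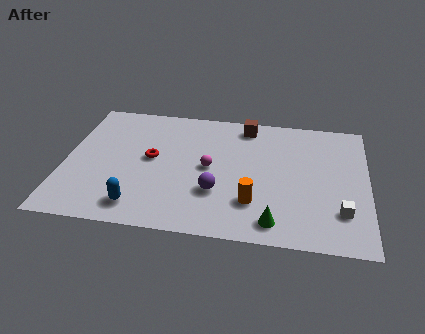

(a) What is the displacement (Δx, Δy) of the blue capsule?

(-2.0, -0.8)

From the two frames, the blue capsule sits at roughly (5.6, 2.3) before and (3.6, 1.5) after.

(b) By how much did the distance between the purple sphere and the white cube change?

+2.4

The distance was about 3.3 in the first image and 5.7 in the second, so they moved 2.4 units further apart.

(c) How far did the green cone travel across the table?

2.5

The green cone was near (11.5, 3.2) before and (9.8, 1.3) after, so it travelled √(1.7² + 1.9²) ≈ 2.5 units.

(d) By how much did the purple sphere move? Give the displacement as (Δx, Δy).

(-1.7, -2.4)

From the two frames, the purple sphere sits at roughly (8.8, 5.4) before and (7.1, 3.0) after.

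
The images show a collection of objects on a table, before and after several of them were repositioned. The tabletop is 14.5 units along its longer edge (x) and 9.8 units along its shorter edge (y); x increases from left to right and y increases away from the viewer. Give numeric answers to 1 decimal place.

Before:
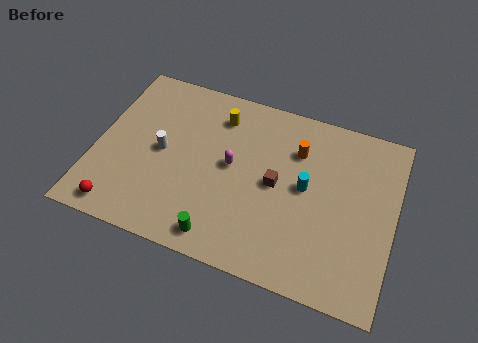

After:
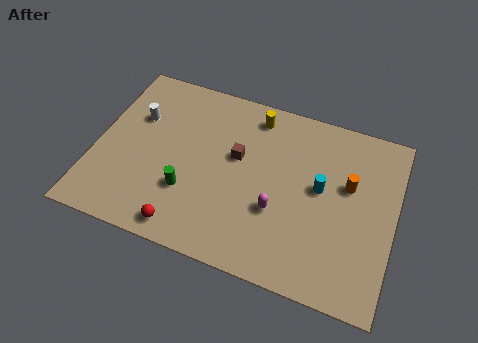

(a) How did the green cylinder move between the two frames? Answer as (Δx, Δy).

(-1.8, 1.9)

The green cylinder was at about (6.5, 1.2) and moved to about (4.7, 3.1).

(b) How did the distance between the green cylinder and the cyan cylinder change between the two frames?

+1.2

The distance was about 5.4 in the first image and 6.6 in the second, so they moved 1.2 units further apart.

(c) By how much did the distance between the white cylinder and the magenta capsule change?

+4.4

The distance was about 3.4 in the first image and 7.8 in the second, so they moved 4.4 units further apart.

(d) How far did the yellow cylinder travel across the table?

1.8

The yellow cylinder was near (5.7, 7.8) before and (7.4, 8.4) after, so it travelled √(1.7² + 0.6²) ≈ 1.8 units.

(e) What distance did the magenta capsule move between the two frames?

2.9

The magenta capsule moved from about (6.6, 5.2) to (9.0, 3.5), a distance of √(2.4² + 1.7²) ≈ 2.9.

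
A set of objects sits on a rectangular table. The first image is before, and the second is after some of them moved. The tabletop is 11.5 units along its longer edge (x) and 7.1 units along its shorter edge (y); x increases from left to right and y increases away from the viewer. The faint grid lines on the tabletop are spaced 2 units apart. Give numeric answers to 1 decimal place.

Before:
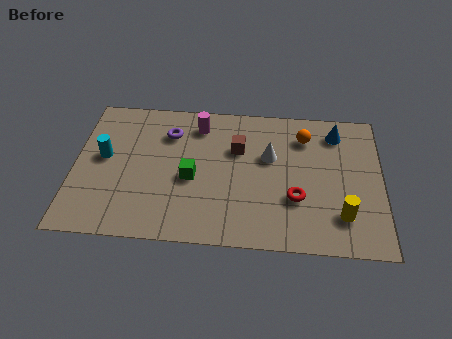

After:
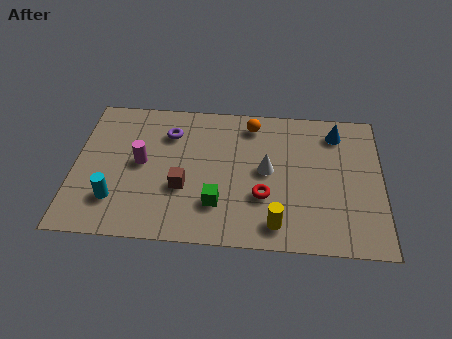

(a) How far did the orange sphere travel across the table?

2.1

From (8.6, 5.5) to (6.6, 6.0), the orange sphere covered √(2.0² + 0.5²) ≈ 2.1 units.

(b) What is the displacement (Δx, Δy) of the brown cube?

(-2.0, -2.1)

From the two frames, the brown cube sits at roughly (6.1, 4.7) before and (4.1, 2.6) after.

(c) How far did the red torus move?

1.2

From (8.3, 2.4) to (7.1, 2.4), the red torus covered √(1.2² + 0.0²) ≈ 1.2 units.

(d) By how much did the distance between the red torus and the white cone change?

-0.9

The distance was about 2.2 in the first image and 1.3 in the second, so they moved 0.9 units closer together.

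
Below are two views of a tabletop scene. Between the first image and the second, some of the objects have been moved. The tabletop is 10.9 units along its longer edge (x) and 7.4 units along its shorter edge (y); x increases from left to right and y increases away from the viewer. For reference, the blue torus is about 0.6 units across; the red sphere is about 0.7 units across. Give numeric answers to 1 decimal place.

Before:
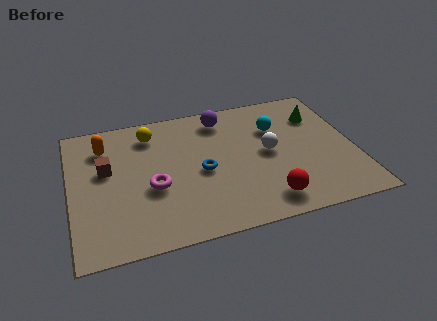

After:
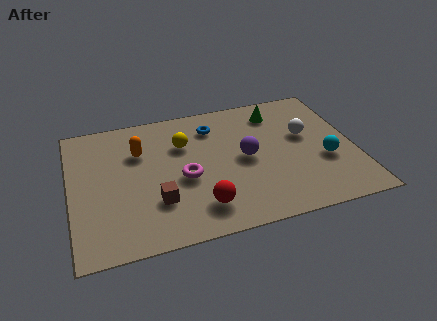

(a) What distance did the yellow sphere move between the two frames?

1.5

From (3.2, 6.0) to (4.4, 5.1), the yellow sphere covered √(1.2² + 0.9²) ≈ 1.5 units.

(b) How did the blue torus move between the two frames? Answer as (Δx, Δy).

(0.6, 2.4)

The blue torus was at about (5.0, 3.4) and moved to about (5.6, 5.8).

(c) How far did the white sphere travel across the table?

1.6

The white sphere was near (7.6, 3.8) before and (9.1, 4.4) after, so it travelled √(1.5² + 0.6²) ≈ 1.6 units.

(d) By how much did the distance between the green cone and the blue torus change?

-2.6

The distance was about 5.1 in the first image and 2.5 in the second, so they moved 2.6 units closer together.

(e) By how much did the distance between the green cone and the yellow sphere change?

-2.7

They were about 6.5 units apart before and 3.8 after — 2.7 units closer together.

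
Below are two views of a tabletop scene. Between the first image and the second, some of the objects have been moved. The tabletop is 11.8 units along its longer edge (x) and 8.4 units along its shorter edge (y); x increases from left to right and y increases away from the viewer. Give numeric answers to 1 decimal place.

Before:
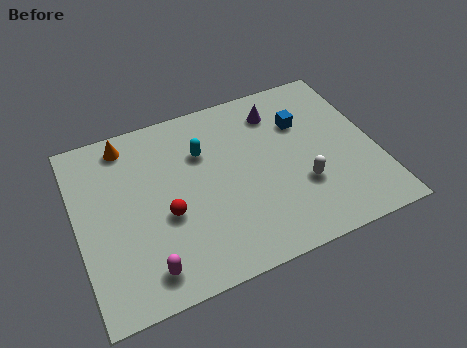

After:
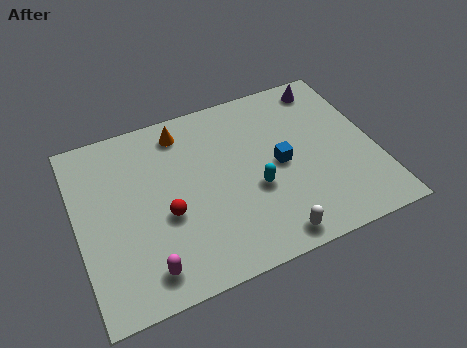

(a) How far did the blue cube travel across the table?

2.0

From (9.1, 5.8) to (8.0, 4.1), the blue cube covered √(1.1² + 1.7²) ≈ 2.0 units.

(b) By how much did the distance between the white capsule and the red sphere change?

-0.8

They were about 5.3 units apart before and 4.5 after — 0.8 units closer together.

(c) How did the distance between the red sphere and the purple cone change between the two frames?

+2.1

The distance was about 5.8 in the first image and 7.9 in the second, so they moved 2.1 units further apart.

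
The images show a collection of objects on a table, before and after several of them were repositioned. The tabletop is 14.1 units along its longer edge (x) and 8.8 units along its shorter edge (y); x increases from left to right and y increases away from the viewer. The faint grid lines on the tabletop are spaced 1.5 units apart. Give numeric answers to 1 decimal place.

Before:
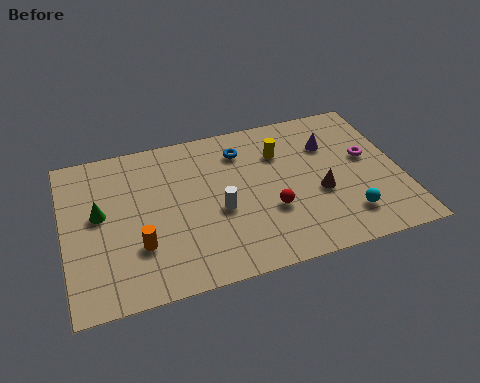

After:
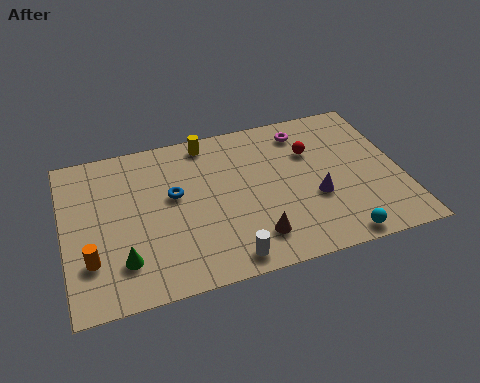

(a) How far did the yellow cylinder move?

3.4

The yellow cylinder moved from about (9.2, 6.3) to (6.2, 7.8), a distance of √(3.0² + 1.5²) ≈ 3.4.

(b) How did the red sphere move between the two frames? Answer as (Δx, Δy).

(2.0, 2.9)

From the two frames, the red sphere sits at roughly (8.5, 3.1) before and (10.5, 6.0) after.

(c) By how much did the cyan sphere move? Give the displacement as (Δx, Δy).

(-0.5, -1.1)

The cyan sphere started near (11.6, 1.9) and ended near (11.1, 0.8).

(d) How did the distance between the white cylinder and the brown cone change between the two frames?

-2.8

Before: roughly 4.2 units apart; after: 1.4. That's 2.8 units closer together.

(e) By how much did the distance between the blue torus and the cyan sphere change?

+1.4

The distance was about 6.4 in the first image and 7.8 in the second, so they moved 1.4 units further apart.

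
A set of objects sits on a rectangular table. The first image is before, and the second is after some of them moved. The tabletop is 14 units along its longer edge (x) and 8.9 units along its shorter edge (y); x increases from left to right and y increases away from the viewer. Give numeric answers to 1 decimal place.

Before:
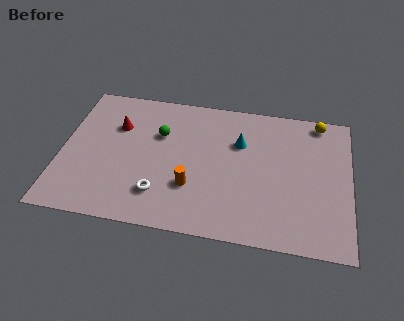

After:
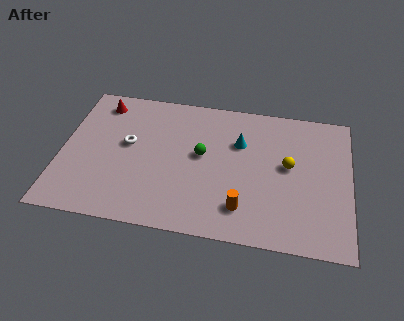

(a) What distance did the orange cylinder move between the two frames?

2.7

The orange cylinder was near (6.4, 2.8) before and (8.9, 1.9) after, so it travelled √(2.5² + 0.9²) ≈ 2.7 units.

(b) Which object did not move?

the cyan cone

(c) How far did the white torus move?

3.4

From (4.9, 2.1) to (3.2, 5.0), the white torus covered √(1.7² + 2.9²) ≈ 3.4 units.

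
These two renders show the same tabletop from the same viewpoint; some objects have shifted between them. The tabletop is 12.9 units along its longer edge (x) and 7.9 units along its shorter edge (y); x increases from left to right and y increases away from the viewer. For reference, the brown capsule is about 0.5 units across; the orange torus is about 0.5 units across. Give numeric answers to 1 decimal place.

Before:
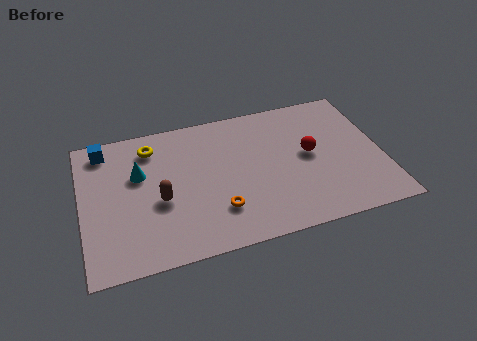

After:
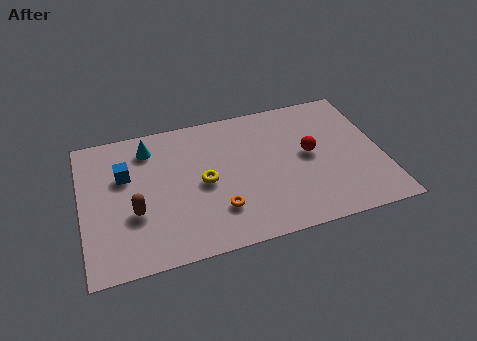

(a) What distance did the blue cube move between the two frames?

1.9

From (1.1, 6.8) to (1.9, 5.1), the blue cube covered √(0.8² + 1.7²) ≈ 1.9 units.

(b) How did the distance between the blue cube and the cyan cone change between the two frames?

-0.6

They were about 2.3 units apart before and 1.7 after — 0.6 units closer together.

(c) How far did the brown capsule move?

1.2

The brown capsule was near (3.3, 3.3) before and (2.2, 2.9) after, so it travelled √(1.1² + 0.4²) ≈ 1.2 units.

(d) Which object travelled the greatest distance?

the yellow torus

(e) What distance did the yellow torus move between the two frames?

3.3

The yellow torus was near (3.1, 6.4) before and (5.2, 3.8) after, so it travelled √(2.1² + 2.6²) ≈ 3.3 units.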